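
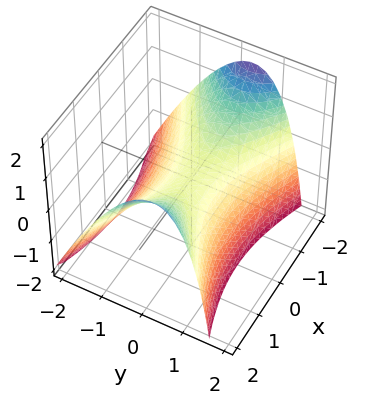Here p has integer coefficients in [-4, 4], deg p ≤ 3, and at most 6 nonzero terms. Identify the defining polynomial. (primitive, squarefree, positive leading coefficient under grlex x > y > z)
x^2 - 3*y^2 + y*z - 3*z

1. Degree: the shape is more complex than any degree-1 surface, so deg p = 2.
2. From the visible intercepts: it crosses the z-axis at the gridline z = 0; it crosses the y-axis at the gridline y = 0; it crosses the x-axis at the gridline x = 0.
3. Fitting integer coefficients to these (and the overall shape) gives p.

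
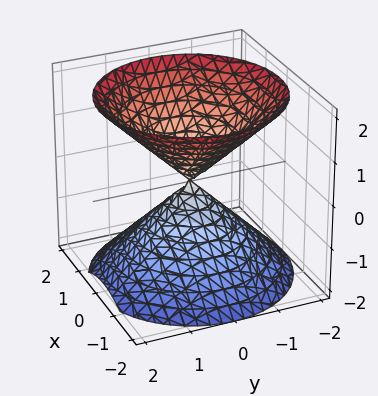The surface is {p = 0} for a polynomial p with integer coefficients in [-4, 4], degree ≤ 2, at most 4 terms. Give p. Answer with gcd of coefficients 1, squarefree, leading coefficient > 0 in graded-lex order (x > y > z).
x^2 + y^2 - z^2

1. I count 2 distinct pieces. They look like related sheets of one shape, so recover p as a whole.
2. The degree is 2 — two nappes meeting at a single point; a quadric.
3. Symmetry: the surface is invariant under rotation about z: p = q(x² + y², z); the z ↦ −z reflection is a symmetry, so z appears only in even powers.
4. Against the integer gridlines: a circular section at z = 1 has radius exactly 1; one z-axis crossing is at z = 0; it crosses the x-axis at the gridline x = 0.
5. These observations pin down the coefficients.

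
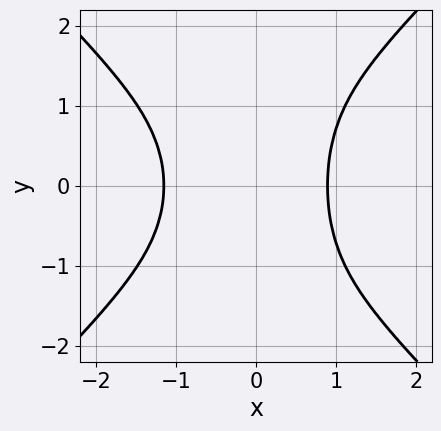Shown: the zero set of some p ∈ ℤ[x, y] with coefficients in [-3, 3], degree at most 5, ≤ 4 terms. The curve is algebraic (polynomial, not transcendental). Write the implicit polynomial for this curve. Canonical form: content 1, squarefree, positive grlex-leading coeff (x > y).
2*x^4 - 2*x^2*y^2 + x^3 - 2

Degree: no degree-3 curve has this shape, so deg p = 4.
Symmetries: mirror symmetry y ↦ −y ⇒ only even powers of y.
Against the integer gridlines: the curve avoids every integer y-axis point in the box.
Putting this together gives p.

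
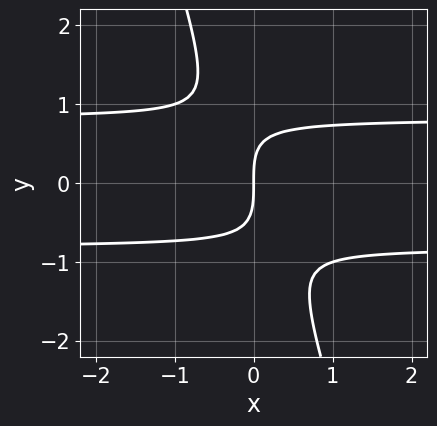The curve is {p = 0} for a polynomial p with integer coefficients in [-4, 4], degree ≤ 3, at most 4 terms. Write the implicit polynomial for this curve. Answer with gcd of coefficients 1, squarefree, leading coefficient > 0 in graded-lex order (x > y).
3*x*y^2 + y^3 - 2*x

First, deg p = 3. A generic line meets the curve in up to 3 points.
Next, from the axis intercepts and sections: it meets the y-axis at y = 0 (among the integer gridlines); one x-axis crossing is at x = 0.
Finally, solving for integer coefficients yields p as stated.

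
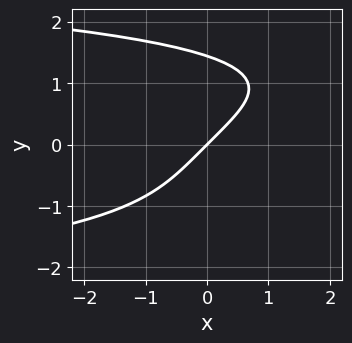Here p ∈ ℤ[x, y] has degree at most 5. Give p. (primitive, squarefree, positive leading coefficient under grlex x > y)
1. Degree: no degree-3 curve has this shape, so deg p = 4.
2. From the axis intercepts and sections: it crosses the x-axis at the gridline x = 0; it meets the y-axis at y = 0 (among the integer gridlines).
3. These observations pin down the coefficients.

y^4 + 3*x - 3*y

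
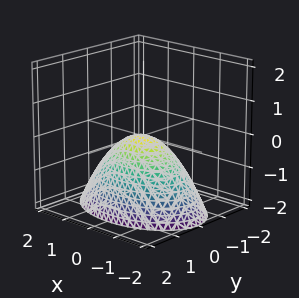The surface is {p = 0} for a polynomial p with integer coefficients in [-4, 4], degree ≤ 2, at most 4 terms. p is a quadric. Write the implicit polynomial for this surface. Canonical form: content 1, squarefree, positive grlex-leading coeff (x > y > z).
x^2 + 2*y^2 + 2*z

First, deg p = 2.
Then, symmetries: the y ↦ −y reflection is a symmetry, so y appears only in even powers; the x ↦ −x reflection is a symmetry, so x appears only in even powers.
Next, against the integer gridlines: it crosses the x-axis at the gridline x = 0; it meets the z-axis at z = 0 (among the integer gridlines); it crosses the y-axis at the gridline y = 0.
Finally, together with the visible shape, these determine p as stated.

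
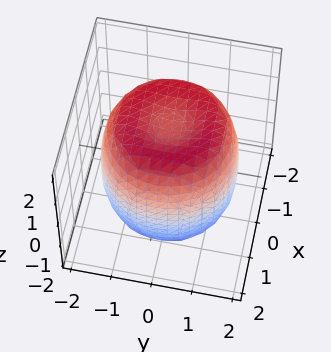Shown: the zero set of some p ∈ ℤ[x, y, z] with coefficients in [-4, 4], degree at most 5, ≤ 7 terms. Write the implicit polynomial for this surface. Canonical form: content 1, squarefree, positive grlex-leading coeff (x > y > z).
1. deg p = 4. No degree-3 surface has this shape.
2. Symmetry: the surface is invariant under rotation about z: p = q(x² + y², z).
3. Against the integer gridlines: a circular section at z = 1 has radius between 1 and 2.
4. Fitting integer coefficients to these (and the overall shape) gives p.

x^4 + 2*x^2*y^2 + y^4 - 2*x^2 - 2*y^2 + z^2 - 2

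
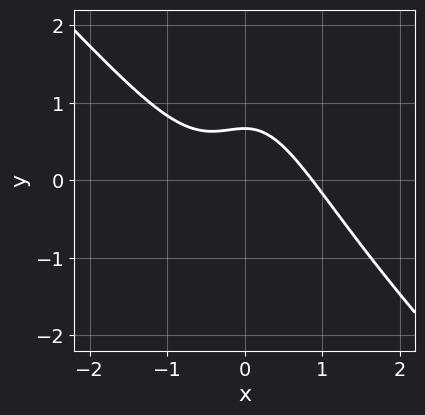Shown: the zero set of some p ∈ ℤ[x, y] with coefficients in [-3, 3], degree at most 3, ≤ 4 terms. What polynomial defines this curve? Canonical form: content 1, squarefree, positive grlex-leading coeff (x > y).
3*x^3 + 3*x^2*y + 3*y - 2

(a) deg p = 3.
(b) Solving for integer coefficients yields p as stated.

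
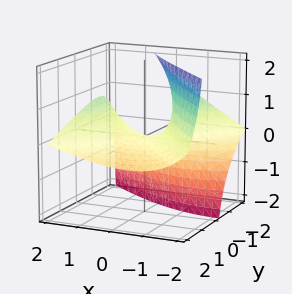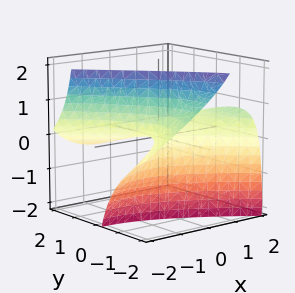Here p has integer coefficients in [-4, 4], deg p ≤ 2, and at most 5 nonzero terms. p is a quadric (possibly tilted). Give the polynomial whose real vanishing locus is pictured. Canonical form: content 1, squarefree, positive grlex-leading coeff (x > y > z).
First, deg p = 2. The shape is more complex than any degree-1 surface.
Then, against the integer gridlines: it meets the y-axis at y = 0 (among the integer gridlines); one z-axis crossing is at z = 0; it crosses the x-axis at the gridline x = 0.
Finally, these observations pin down the coefficients.

x^2 - 2*x*z - y^2 - 3*y*z - 3*z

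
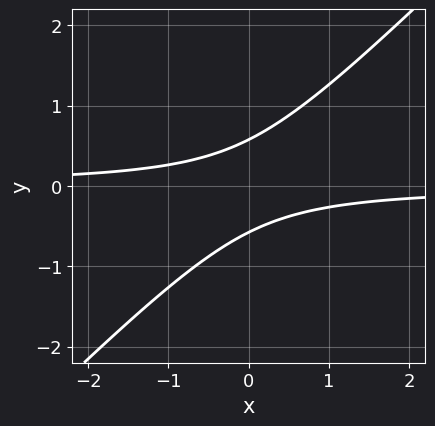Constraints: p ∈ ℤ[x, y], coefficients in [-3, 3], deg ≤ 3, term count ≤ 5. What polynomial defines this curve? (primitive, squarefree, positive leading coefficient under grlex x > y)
3*x*y - 3*y^2 + 1

(a) deg p = 2.
(b) Observable constraints: it misses every integer gridline on the x-axis.
(c) Putting this together gives p.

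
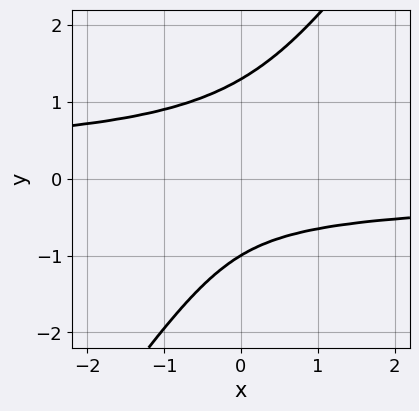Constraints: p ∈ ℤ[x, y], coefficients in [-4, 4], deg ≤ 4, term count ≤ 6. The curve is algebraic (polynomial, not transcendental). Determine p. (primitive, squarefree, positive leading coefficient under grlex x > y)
3*x*y^3 - 2*y^4 + 2*y^2 + y + 1

1. Degree: no degree-3 curve has this shape, so deg p = 4.
2. From the visible intercepts: it misses every integer gridline on the x-axis; it crosses the y-axis at the gridline y = -1.
3. Putting this together gives p.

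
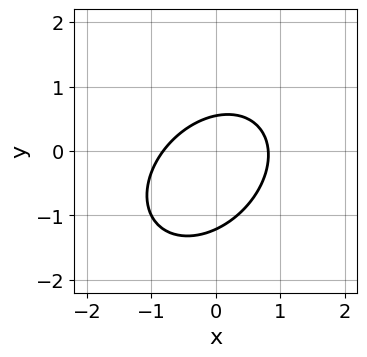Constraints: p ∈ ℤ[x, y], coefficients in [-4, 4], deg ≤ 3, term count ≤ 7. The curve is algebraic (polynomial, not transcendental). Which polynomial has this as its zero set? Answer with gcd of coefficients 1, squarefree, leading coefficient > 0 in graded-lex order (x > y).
1. The degree is 2 — no degree-1 curve has this shape.
2. Putting this together gives p.

3*x^2 - 2*x*y + 3*y^2 + 2*y - 2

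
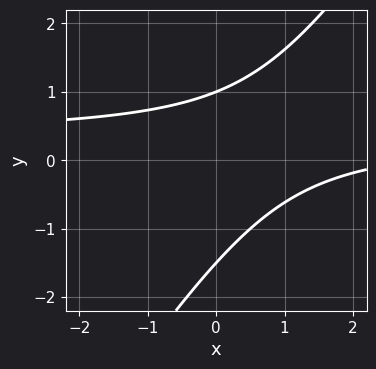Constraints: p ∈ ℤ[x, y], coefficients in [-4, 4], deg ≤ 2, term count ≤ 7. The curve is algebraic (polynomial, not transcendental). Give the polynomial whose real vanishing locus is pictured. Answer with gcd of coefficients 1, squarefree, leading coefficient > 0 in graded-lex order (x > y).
First, the degree is 2 — a generic line meets the curve in up to 2 points.
Next, from the visible intercepts: it crosses the y-axis at the gridline y = 1; no x-intercept at any integer in the box.
Finally, these observations pin down the coefficients.

3*x*y - 2*y^2 - x - y + 3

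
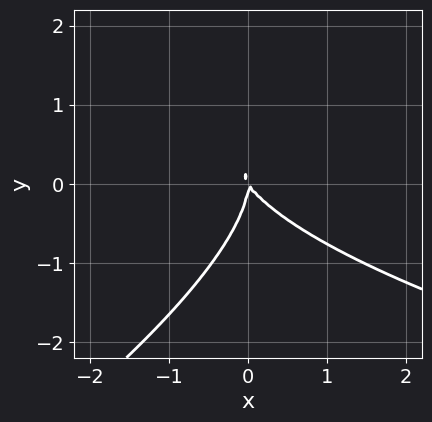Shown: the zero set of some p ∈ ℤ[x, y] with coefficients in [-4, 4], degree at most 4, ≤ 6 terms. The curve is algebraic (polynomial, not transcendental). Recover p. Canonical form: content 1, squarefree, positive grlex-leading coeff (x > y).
x*y^2 - 2*y^3 - 3*x^2 - 2*x*y

deg p = 3. No degree-2 curve has this shape.
Reading off the gridlines: it crosses the x-axis at the gridline x = 0; one y-axis crossing is at y = 0.
Matching integer coefficients to the picture gives p.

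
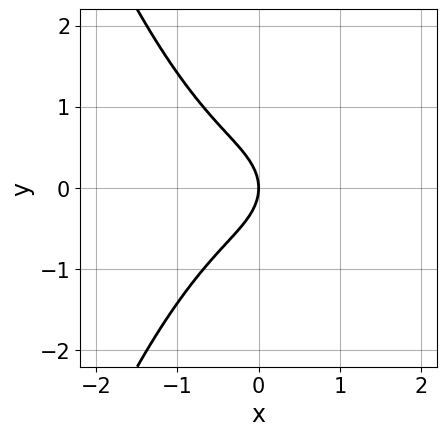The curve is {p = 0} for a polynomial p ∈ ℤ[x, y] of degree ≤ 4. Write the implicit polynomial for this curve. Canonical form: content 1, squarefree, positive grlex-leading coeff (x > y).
x^3 + y^2 + x

First, degree: the shape is more complex than any degree-2 curve, so deg p = 3.
Then, symmetries: it's symmetric under y → −y, forcing even powers of y.
Then, from the axis intercepts and sections: it crosses the y-axis at the gridline y = 0; it meets the x-axis at x = 0 (among the integer gridlines).
Finally, these observations pin down the coefficients.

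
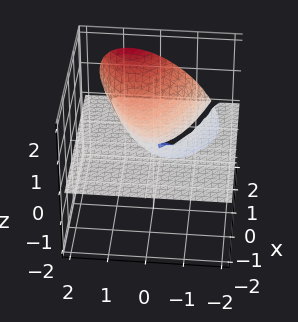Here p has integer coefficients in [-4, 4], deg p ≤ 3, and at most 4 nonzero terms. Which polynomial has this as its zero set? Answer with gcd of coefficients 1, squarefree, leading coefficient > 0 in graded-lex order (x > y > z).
y^2*z - y*z^2 + z^3 - x*z

The degree is 3 — no degree-2 surface has this shape.
From the axis intercepts and sections: every point of the y-axis in the box is on the surface; the visible x-axis segment lies entirely on the surface; it meets the z-axis at z = 0 (among the integer gridlines).
The integer polynomial consistent with all of this is the stated p.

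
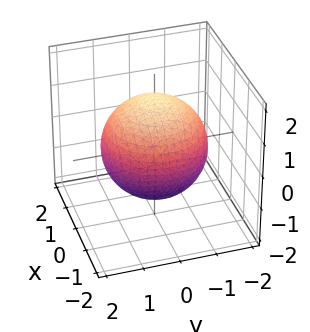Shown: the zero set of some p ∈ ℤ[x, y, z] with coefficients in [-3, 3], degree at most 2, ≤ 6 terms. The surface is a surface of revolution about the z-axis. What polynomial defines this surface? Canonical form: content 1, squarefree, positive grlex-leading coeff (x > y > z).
x^2 + y^2 + z^2 - 2

First, degree: a generic line meets the surface in up to 2 points, so deg p = 2.
Next, by symmetry, every cross-section ⟂ z is a circle, so x, y appear only via x² + y².
Then, from the visible intercepts: a circular section at z = -1 has radius exactly 1.
Finally, matching integer coefficients to the picture gives p.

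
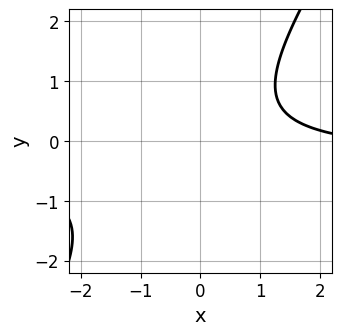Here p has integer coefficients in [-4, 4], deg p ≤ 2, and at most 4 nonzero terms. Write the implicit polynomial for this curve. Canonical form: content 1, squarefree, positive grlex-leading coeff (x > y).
3*x*y - 2*y^2 + x - 3

deg p = 2.
Reading off the gridlines: the curve avoids every integer y-axis point in the box; no x-intercept at any integer in the box.
Matching integer coefficients to the picture gives p.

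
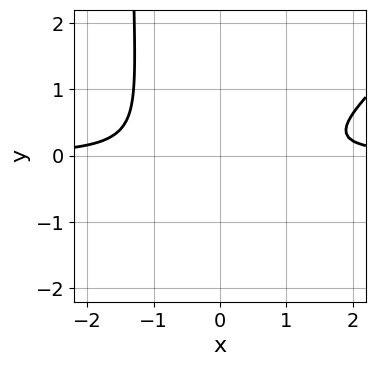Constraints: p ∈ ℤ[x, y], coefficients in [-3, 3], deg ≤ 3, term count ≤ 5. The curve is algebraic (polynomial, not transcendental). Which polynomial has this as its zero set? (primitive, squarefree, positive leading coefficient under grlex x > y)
1. Degree: the shape is more complex than any degree-2 curve, so deg p = 3.
2. Observable constraints: the curve avoids every integer x-axis point in the box; it misses every integer gridline on the y-axis.
3. Putting this together gives p.

2*x^2*y - 2*x*y^2 - 3*y^2 - 2*y - 1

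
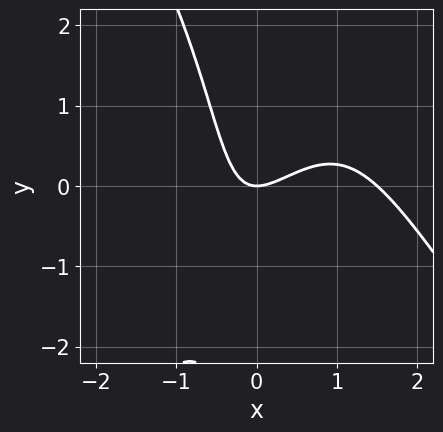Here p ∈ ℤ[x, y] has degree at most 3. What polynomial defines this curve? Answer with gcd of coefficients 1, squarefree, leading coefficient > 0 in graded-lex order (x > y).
First, deg p = 3. The shape is more complex than any degree-2 curve.
Then, from the axis intercepts and sections: it crosses the x-axis at the gridline x = 0; it meets the y-axis at y = 0 (among the integer gridlines).
Finally, putting this together gives p.

2*x^3 - x*y^2 - 3*x^2 + 2*x*y + 2*y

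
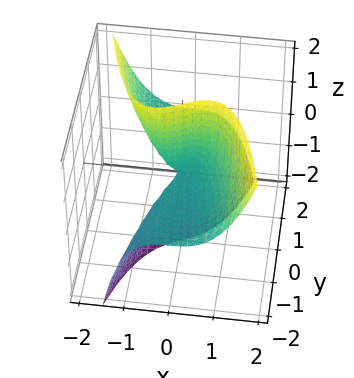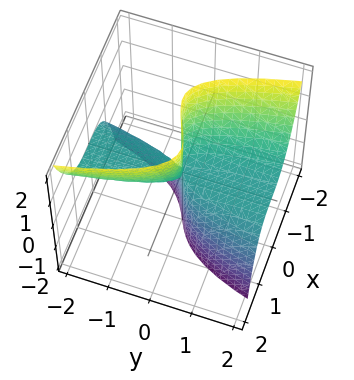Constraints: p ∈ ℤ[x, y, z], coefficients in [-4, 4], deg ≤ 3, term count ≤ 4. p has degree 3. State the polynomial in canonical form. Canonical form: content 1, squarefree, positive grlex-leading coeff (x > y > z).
2*x^3 - x*z + 2*y*z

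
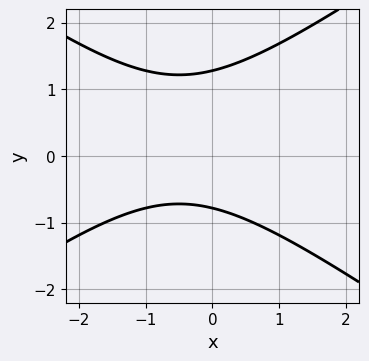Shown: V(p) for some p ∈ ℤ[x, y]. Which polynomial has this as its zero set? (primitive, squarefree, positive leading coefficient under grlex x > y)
x^2 - 2*y^2 + x + y + 2

First, degree: a generic line meets the curve in up to 2 points, so deg p = 2.
Then, against the integer gridlines: the curve avoids every integer x-axis point in the box.
Finally, these observations pin down the coefficients.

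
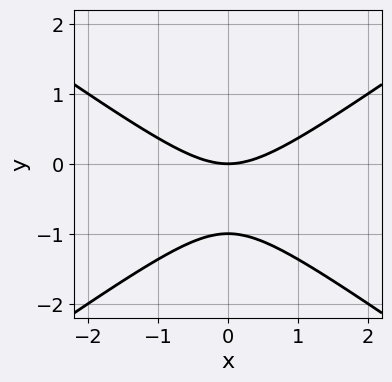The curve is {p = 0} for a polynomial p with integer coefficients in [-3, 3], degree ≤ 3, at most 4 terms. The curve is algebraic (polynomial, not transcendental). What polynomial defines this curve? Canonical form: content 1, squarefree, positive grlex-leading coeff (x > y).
The degree is 2 — no degree-1 curve has this shape.
Symmetries: it's symmetric under x → −x, forcing even powers of x.
Reading off the gridlines: one x-axis crossing is at x = 0; the y-axis gridline crossings are at y ∈ {-1, 0}.
These observations pin down the coefficients.

x^2 - 2*y^2 - 2*y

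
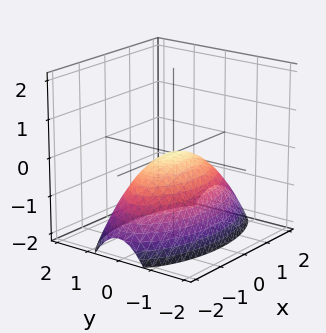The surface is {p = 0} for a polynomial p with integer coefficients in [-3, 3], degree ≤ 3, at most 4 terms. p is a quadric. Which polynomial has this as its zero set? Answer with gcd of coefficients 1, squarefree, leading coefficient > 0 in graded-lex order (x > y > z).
(a) The degree is 2 — a paraboloid; a quadric.
(b) Symmetries: it's symmetric under x → −x, forcing even powers of x; mirror symmetry y ↦ −y ⇒ only even powers of y.
(c) Reading off the gridlines: one z-axis crossing is at z = 0; one x-axis crossing is at x = 0; it crosses the y-axis at the gridline y = 0.
(d) Putting this together gives p.

x^2 + 3*y^2 + 3*z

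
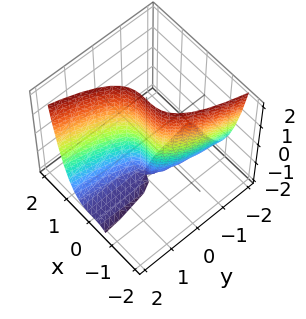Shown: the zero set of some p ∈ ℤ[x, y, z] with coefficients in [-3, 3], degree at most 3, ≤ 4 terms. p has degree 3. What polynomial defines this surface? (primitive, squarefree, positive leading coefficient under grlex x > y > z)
deg p = 3. No degree-2 surface has this shape.
From the axis intercepts and sections: the visible z-axis segment lies entirely on the surface; one y-axis crossing is at y = 0; it meets the x-axis at x = 0 (among the integer gridlines).
Assembling these constraints gives the stated polynomial.

2*x^3 - y*z - 2*y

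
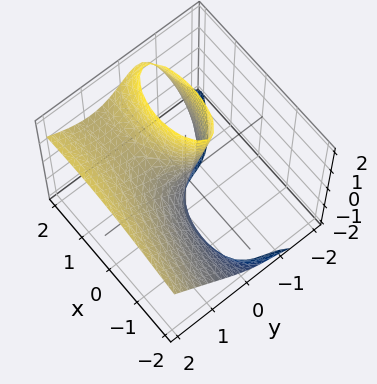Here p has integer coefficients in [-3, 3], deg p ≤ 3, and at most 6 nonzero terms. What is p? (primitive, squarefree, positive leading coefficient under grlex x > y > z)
1. deg p = 3.
2. Reading off the gridlines: it meets the x-axis at x = 0 (among the integer gridlines); one y-axis crossing is at y = 0.
3. The integer polynomial consistent with all of this is the stated p.

x^2*z - 3*y^3 + 3*y^2*z + 3*y*z - 3*x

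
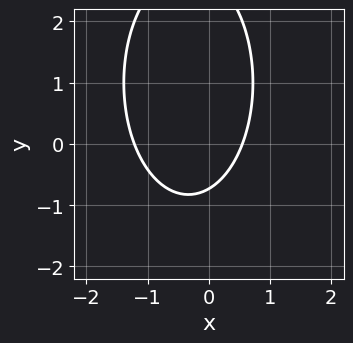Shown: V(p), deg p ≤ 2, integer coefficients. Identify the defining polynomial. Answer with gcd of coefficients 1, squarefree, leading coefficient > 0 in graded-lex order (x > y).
3*x^2 + y^2 + 2*x - 2*y - 2

1. Degree: no degree-1 curve has this shape, so deg p = 2.
2. Putting this together gives p.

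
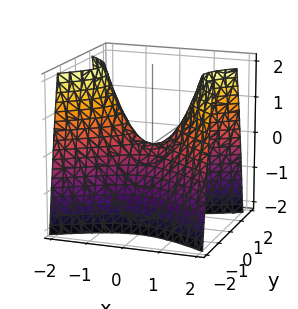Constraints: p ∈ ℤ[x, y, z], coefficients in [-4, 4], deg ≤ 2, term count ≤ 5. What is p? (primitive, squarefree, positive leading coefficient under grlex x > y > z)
First, degree: a saddle surface; a quadric, so deg p = 2.
Next, symmetries: it's symmetric under y → −y, forcing even powers of y; it's symmetric under x → −x, forcing even powers of x.
Then, checking where it meets the axes: it meets the y-axis at y = 0 (among the integer gridlines); one x-axis crossing is at x = 0.
Finally, matching integer coefficients to the picture gives p.

x^2 - 2*y^2 - z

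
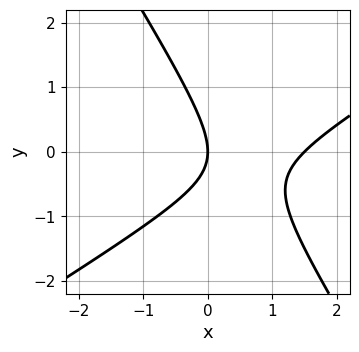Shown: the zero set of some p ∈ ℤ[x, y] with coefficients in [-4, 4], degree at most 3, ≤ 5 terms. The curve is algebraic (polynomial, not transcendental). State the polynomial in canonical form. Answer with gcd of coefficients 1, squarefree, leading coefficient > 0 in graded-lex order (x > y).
2*x^2 - 2*x*y - 2*y^2 - 3*x

First, deg p = 2. No degree-1 curve has this shape.
Then, checking where it meets the axes: it crosses the x-axis at the gridline x = 0; one y-axis crossing is at y = 0.
Finally, assembling these constraints gives the stated polynomial.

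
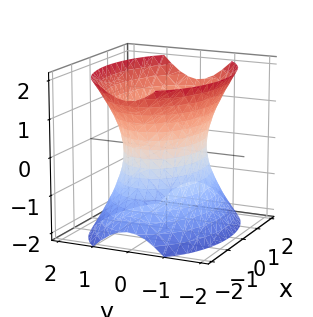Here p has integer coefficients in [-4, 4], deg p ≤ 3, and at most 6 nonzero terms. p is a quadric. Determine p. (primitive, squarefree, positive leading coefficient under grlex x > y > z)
1. Degree: an hourglass — one-sheet hyperboloid; a quadric, so deg p = 2.
2. Symmetries: the y ↦ −y reflection is a symmetry, so y appears only in even powers; mirror symmetry z ↦ −z ⇒ only even powers of z; the x ↦ −x reflection is a symmetry, so x appears only in even powers.
3. From the visible intercepts: the y-axis gridline crossings are at y ∈ {-1, 1}; no z-intercept at any integer in the box.
4. Putting this together gives p.

x^2 + 2*y^2 - z^2 - 2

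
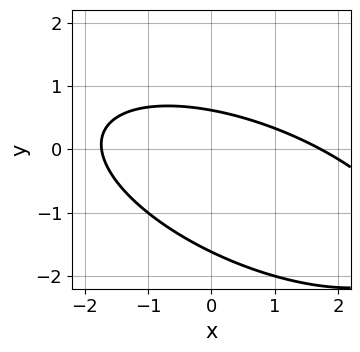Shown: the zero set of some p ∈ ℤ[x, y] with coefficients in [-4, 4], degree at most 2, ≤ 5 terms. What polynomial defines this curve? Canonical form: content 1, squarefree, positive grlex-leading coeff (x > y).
x^2 + 2*x*y + 3*y^2 + 3*y - 3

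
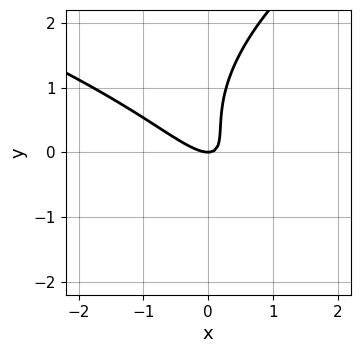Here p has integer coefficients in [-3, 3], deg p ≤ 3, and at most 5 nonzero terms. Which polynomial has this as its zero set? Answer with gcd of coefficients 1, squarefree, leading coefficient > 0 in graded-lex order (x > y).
1. The degree is 3 — no degree-2 curve has this shape.
2. Reading off the gridlines: one y-axis crossing is at y = 0; it crosses the x-axis at the gridline x = 0.
3. The integer polynomial consistent with all of this is the stated p.

y^3 - 2*x^2 - 3*x*y - y^2 + y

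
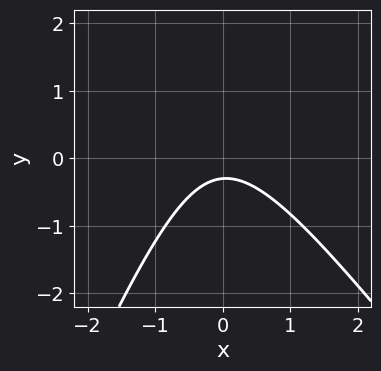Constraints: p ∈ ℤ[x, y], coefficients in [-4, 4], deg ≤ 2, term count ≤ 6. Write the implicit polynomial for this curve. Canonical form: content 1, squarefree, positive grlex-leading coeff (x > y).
3*x^2 + x*y - y^2 + 3*y + 1

deg p = 2. The shape is more complex than any degree-1 curve.
Checking where it meets the axes: it misses every integer gridline on the x-axis.
These observations pin down the coefficients.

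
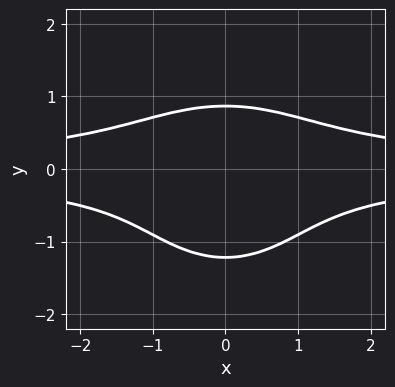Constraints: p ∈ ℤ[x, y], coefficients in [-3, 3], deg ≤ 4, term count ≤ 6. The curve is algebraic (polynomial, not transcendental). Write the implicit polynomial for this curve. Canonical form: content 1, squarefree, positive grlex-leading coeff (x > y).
3*x^2*y^2 + 3*y^4 + 2*y^3 - 3

First, degree: a generic line meets the curve in up to 4 points, so deg p = 4.
Then, symmetries: the x ↦ −x reflection is a symmetry, so x appears only in even powers.
Next, against the integer gridlines: the curve avoids every integer x-axis point in the box.
Finally, assembling these constraints gives the stated polynomial.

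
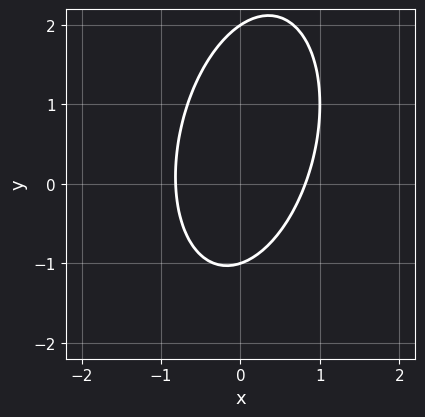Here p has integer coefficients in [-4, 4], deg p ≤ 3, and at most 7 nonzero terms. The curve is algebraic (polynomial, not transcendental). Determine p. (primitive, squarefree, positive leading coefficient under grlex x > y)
The degree is 2 — the shape is more complex than any degree-1 curve.
Observable constraints: among the integer gridlines, it crosses the y-axis at y ∈ {-1, 2}.
Solving for integer coefficients yields p as stated.

3*x^2 - x*y + y^2 - y - 2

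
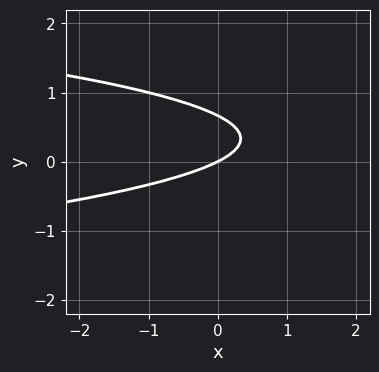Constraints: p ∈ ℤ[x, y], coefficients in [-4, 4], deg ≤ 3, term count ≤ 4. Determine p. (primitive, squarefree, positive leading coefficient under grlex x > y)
3*y^2 + x - 2*y

The degree is 2 — the shape is more complex than any degree-1 curve.
Reading off the gridlines: one y-axis crossing is at y = 0; it meets the x-axis at x = 0 (among the integer gridlines).
Together with the visible shape, these determine p as stated.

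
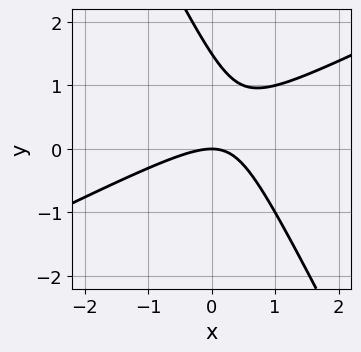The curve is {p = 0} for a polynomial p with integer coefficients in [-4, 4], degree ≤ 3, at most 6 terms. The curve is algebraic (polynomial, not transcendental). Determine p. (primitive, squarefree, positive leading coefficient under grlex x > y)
2*x^2 - 3*x*y - 2*y^2 + 3*y

Degree: the shape is more complex than any degree-1 curve, so deg p = 2.
Against the integer gridlines: one x-axis crossing is at x = 0; one y-axis crossing is at y = 0.
Together with the visible shape, these determine p as stated.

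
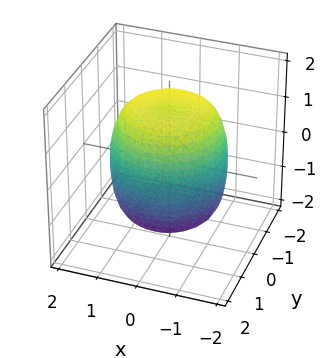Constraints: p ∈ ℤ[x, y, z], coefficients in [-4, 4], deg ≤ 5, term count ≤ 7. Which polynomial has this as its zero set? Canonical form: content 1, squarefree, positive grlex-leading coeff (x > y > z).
x^4 + 2*x^2*y^2 + y^4 - x^2 - y^2 + z^2 - 2

First, deg p = 4. A generic line meets the surface in up to 4 points.
Next, by symmetry, the z-axis is an axis of rotation, so x and y enter only as x² + y².
Next, against the integer gridlines: a circular section at z = 1 has radius between 1 and 2.
Finally, these observations pin down the coefficients.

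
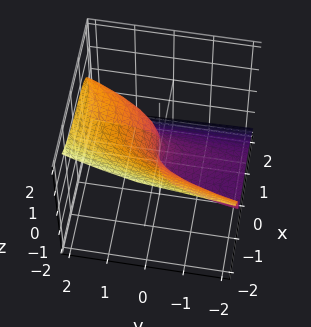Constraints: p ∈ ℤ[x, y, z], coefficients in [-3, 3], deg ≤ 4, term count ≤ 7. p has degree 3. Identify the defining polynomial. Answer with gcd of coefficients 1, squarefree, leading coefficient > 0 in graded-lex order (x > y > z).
2*x^3 + 3*z^3 + x*z - 2*y*z - 2*y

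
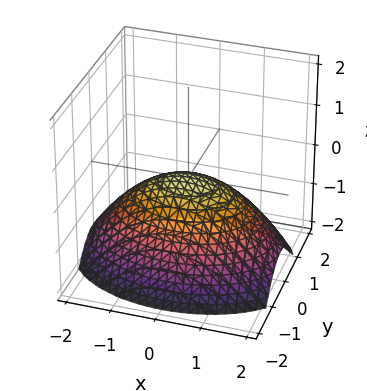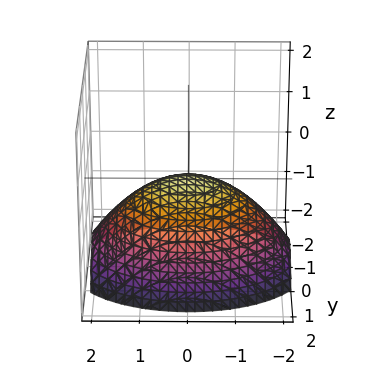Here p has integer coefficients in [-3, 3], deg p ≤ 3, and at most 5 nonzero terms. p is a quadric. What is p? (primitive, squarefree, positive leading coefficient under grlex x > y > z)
x^2 + 2*y^2 + 3*z

1. deg p = 2. A paraboloid; a quadric.
2. Symmetries: the y ↦ −y reflection is a symmetry, so y appears only in even powers; mirror symmetry x ↦ −x ⇒ only even powers of x.
3. From the axis intercepts and sections: it crosses the y-axis at the gridline y = 0; it meets the x-axis at x = 0 (among the integer gridlines); one z-axis crossing is at z = 0.
4. Putting this together gives p.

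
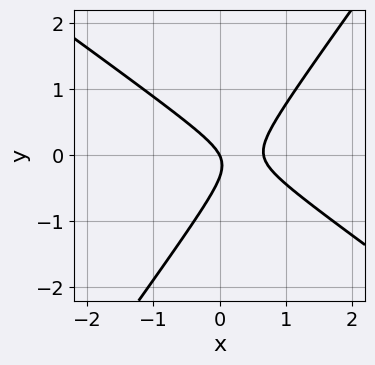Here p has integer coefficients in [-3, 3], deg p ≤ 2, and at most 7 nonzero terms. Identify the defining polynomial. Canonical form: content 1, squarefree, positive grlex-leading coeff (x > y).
3*x^2 + 2*x*y - 3*y^2 - 2*x - y

(a) Degree: the shape is more complex than any degree-1 curve, so deg p = 2.
(b) Checking where it meets the axes: it crosses the y-axis at the gridline y = 0; it meets the x-axis at x = 0 (among the integer gridlines).
(c) Assembling these constraints gives the stated polynomial.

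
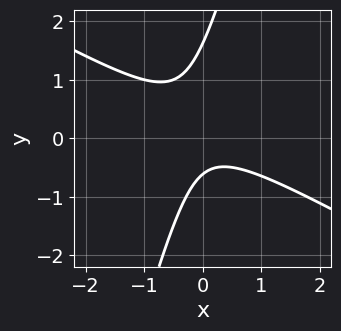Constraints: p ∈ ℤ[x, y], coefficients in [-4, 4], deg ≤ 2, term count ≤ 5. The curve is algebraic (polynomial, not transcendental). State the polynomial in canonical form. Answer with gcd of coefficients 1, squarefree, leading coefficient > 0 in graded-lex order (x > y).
Degree: a generic line meets the curve in up to 2 points, so deg p = 2.
Reading off the gridlines: it misses every integer gridline on the x-axis.
Together with the visible shape, these determine p as stated.

2*x^2 + 3*x*y - y^2 + y + 1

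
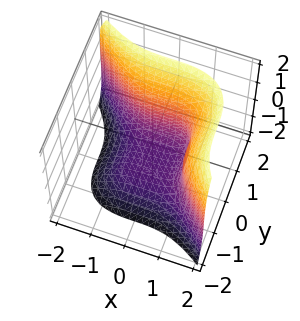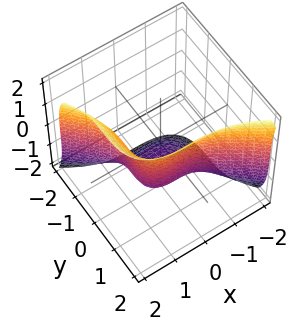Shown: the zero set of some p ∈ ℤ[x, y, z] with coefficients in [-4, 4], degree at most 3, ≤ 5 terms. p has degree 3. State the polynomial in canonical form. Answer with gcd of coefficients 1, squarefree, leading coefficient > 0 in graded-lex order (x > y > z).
2*x^3 + 3*y^3 - z^3 - 2

First, degree: the shape is more complex than any degree-2 surface, so deg p = 3.
Then, reading off the gridlines: it crosses the x-axis at the gridline x = 1.
Finally, matching integer coefficients to the picture gives p.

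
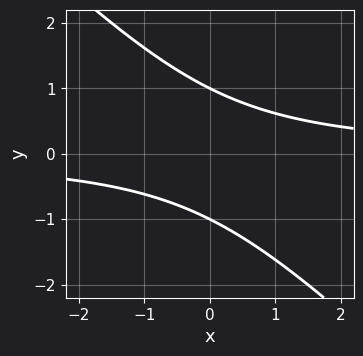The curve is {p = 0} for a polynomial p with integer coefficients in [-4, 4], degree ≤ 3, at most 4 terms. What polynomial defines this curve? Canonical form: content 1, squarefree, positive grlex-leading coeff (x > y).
1. Degree: no degree-1 curve has this shape, so deg p = 2.
2. Reading off the gridlines: the curve avoids every integer x-axis point in the box; the y-axis gridline crossings are at y ∈ {-1, 1}.
3. Solving for integer coefficients yields p as stated.

x*y + y^2 - 1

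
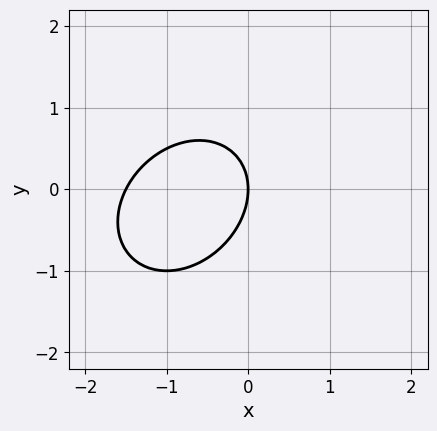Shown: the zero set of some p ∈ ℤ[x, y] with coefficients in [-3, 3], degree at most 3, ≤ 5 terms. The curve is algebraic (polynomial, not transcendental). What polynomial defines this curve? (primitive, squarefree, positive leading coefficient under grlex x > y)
First, deg p = 2.
Then, reading off the gridlines: one x-axis crossing is at x = 0; one y-axis crossing is at y = 0.
Finally, the integer polynomial consistent with all of this is the stated p.

2*x^2 - x*y + 2*y^2 + 3*x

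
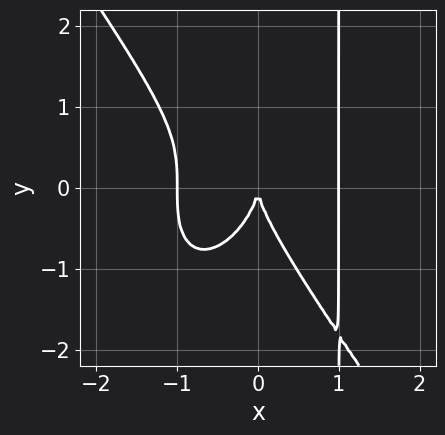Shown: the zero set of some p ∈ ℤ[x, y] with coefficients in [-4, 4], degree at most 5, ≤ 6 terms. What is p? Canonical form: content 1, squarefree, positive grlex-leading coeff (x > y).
(a) deg p = 4. A generic line meets the curve in up to 4 points.
(b) From the visible intercepts: among the integer gridlines, it crosses the x-axis at x ∈ {-1, 0, 1}; it crosses the y-axis at the gridline y = 0.
(c) The integer polynomial consistent with all of this is the stated p.

3*x^4 + x*y^3 - y^3 - 3*x^2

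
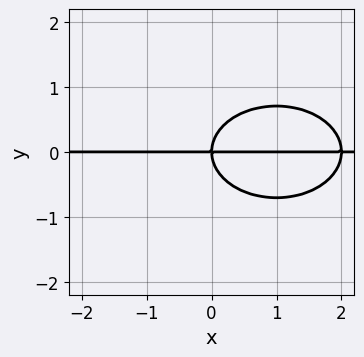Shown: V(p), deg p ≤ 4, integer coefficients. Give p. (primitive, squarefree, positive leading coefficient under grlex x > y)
x^2*y + 2*y^3 - 2*x*y

First, degree: a generic line meets the curve in up to 3 points, so deg p = 3.
Then, checking where it meets the axes: one y-axis crossing is at y = 0; every point of the x-axis in the box is on the curve.
Finally, putting this together gives p.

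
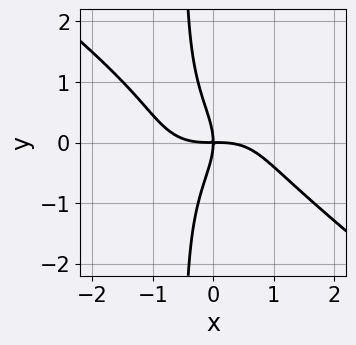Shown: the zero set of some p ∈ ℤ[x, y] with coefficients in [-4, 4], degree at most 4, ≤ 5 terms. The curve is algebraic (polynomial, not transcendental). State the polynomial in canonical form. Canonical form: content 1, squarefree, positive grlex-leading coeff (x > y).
x^4 + 2*x*y^3 + y^3 + 2*x*y

1. Degree: no degree-3 curve has this shape, so deg p = 4.
2. Checking where it meets the axes: it meets the y-axis at y = 0 (among the integer gridlines); one x-axis crossing is at x = 0.
3. Matching integer coefficients to the picture gives p.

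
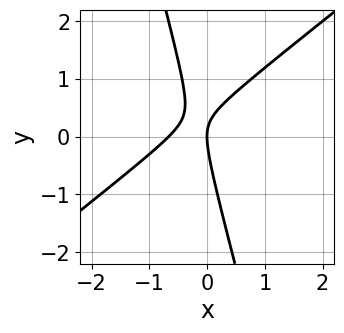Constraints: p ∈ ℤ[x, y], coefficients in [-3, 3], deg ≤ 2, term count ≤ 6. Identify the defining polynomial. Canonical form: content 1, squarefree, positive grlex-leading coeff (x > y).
1. Degree: the shape is more complex than any degree-1 curve, so deg p = 2.
2. Against the integer gridlines: one x-axis crossing is at x = 0; one y-axis crossing is at y = 0.
3. Matching integer coefficients to the picture gives p.

3*x^2 - 3*x*y - y^2 + 2*x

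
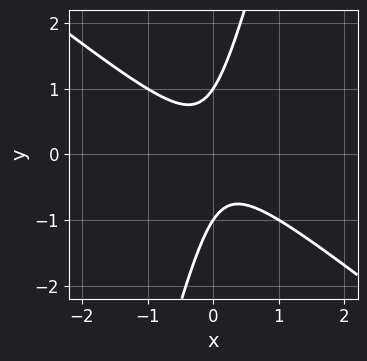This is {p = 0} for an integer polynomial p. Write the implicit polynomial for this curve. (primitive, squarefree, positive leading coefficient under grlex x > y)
3*x^2 + 3*x*y - y^2 + 1

1. deg p = 2. The shape is more complex than any degree-1 curve.
2. From the axis intercepts and sections: the y-axis gridline crossings are at y ∈ {-1, 1}; no x-intercept at any integer in the box.
3. Solving for integer coefficients yields p as stated.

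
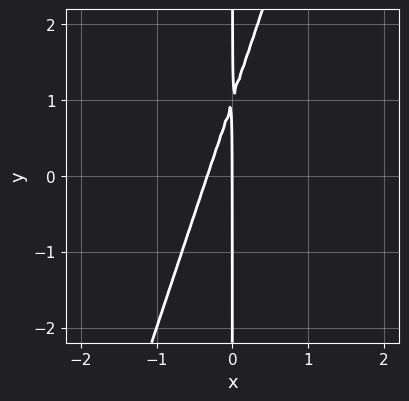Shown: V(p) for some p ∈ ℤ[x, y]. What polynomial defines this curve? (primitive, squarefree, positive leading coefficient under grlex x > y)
3*x^2 - x*y + x

First, deg p = 2.
Then, against the integer gridlines: the visible y-axis segment lies entirely on the curve; one x-axis crossing is at x = 0.
Finally, putting this together gives p.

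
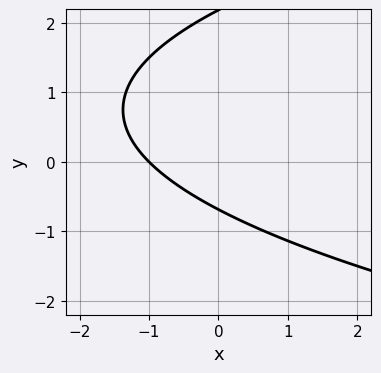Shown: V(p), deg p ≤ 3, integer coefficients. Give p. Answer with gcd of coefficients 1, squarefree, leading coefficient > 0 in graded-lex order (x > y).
(a) deg p = 2. The shape is more complex than any degree-1 curve.
(b) Against the integer gridlines: it meets the x-axis at x = -1 (among the integer gridlines).
(c) Putting this together gives p.

2*y^2 - 3*x - 3*y - 3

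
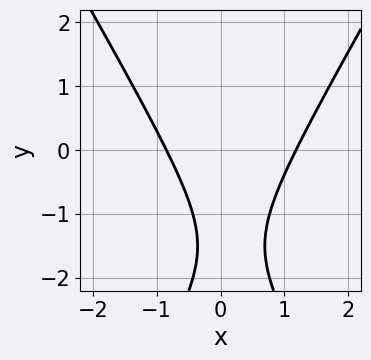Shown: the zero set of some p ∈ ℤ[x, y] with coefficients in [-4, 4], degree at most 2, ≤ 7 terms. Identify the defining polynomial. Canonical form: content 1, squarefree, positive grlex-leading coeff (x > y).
3*x^2 - y^2 - x - 3*y - 3

First, degree: a generic line meets the curve in up to 2 points, so deg p = 2.
Next, from the axis intercepts and sections: no y-intercept at any integer in the box.
Finally, together with the visible shape, these determine p as stated.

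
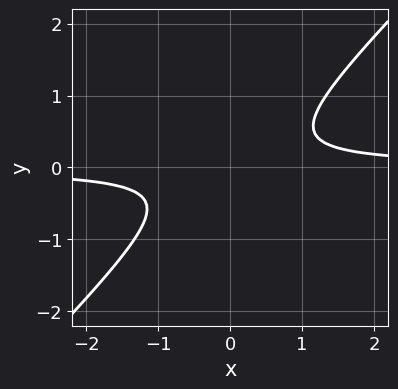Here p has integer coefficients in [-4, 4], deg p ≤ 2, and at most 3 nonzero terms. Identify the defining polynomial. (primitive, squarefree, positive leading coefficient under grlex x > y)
3*x*y - 3*y^2 - 1

The degree is 2 — a generic line meets the curve in up to 2 points.
From the axis intercepts and sections: the curve avoids every integer y-axis point in the box; the curve avoids every integer x-axis point in the box.
These observations pin down the coefficients.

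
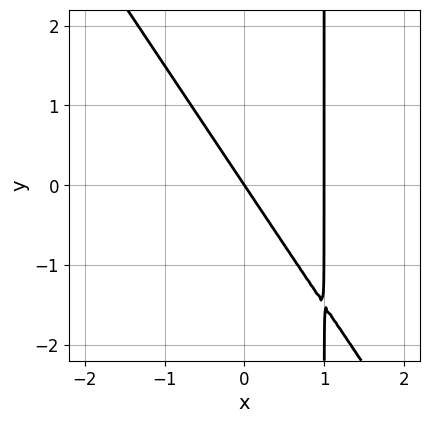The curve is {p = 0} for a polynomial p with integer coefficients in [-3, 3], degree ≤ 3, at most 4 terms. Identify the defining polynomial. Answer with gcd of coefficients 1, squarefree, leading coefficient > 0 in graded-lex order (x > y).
3*x^2 + 2*x*y - 3*x - 2*y

(a) Degree: no degree-1 curve has this shape, so deg p = 2.
(b) Reading off the gridlines: it crosses the y-axis at the gridline y = 0; among the integer gridlines, it crosses the x-axis at x ∈ {0, 1}.
(c) Fitting integer coefficients to these (and the overall shape) gives p.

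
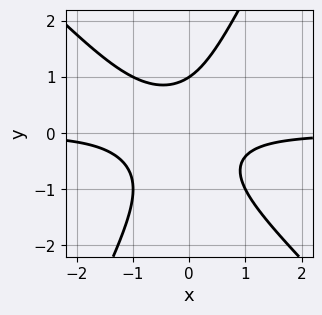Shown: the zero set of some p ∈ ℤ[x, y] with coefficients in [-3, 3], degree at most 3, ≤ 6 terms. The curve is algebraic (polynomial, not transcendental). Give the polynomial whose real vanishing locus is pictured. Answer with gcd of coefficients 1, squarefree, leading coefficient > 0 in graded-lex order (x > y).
2*x^2*y + x*y^2 - y^3 + x*y + 1

First, the degree is 3 — a generic line meets the curve in up to 3 points.
Then, checking where it meets the axes: one y-axis crossing is at y = 1; no x-intercept at any integer in the box.
Finally, solving for integer coefficients yields p as stated.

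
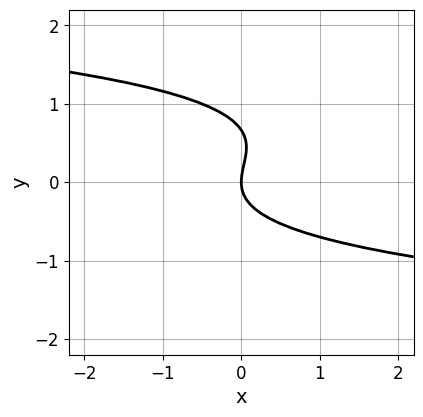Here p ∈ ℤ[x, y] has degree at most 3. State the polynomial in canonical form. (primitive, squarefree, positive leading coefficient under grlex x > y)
3*y^3 - 2*y^2 + 2*x

Degree: the shape is more complex than any degree-2 curve, so deg p = 3.
Against the integer gridlines: it meets the y-axis at y = 0 (among the integer gridlines); it meets the x-axis at x = 0 (among the integer gridlines).
Assembling these constraints gives the stated polynomial.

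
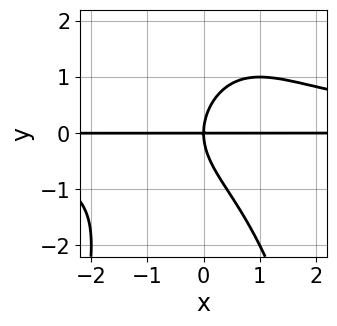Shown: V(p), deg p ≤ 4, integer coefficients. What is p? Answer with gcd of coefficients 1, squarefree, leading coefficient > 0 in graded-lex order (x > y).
x^2*y^2 + y^3 - 2*x*y

Degree: a generic line meets the curve in up to 4 points, so deg p = 4.
Against the integer gridlines: it meets the y-axis at y = 0 (among the integer gridlines); every point of the x-axis in the box is on the curve.
Assembling these constraints gives the stated polynomial.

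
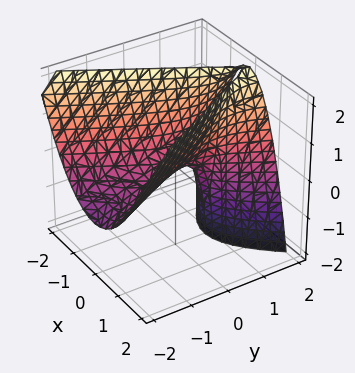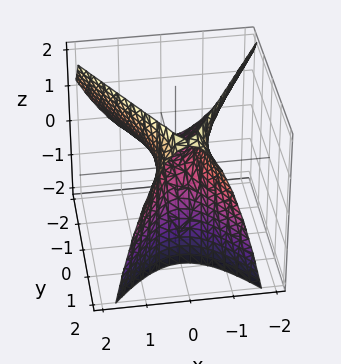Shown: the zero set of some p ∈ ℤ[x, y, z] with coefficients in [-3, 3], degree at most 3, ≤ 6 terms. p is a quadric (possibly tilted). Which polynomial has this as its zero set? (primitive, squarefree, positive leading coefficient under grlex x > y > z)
(a) deg p = 2.
(b) Against the integer gridlines: it crosses the y-axis at the gridline y = 0; one z-axis crossing is at z = 0.
(c) These observations pin down the coefficients.

3*x^2 - y^2 + 2*y*z - 2*z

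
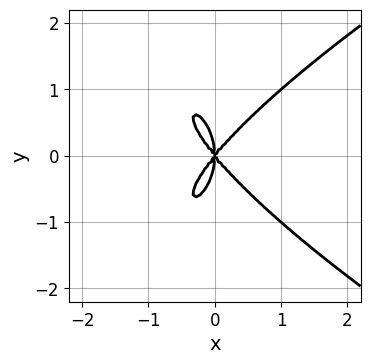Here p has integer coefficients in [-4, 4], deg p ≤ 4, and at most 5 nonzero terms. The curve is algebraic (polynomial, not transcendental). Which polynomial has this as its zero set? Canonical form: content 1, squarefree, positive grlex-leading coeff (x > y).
First, deg p = 4.
Then, symmetries: the y ↦ −y reflection is a symmetry, so y appears only in even powers.
Next, against the integer gridlines: it meets the x-axis at x = 0 (among the integer gridlines); it crosses the y-axis at the gridline y = 0.
Finally, putting this together gives p.

y^4 - 3*x^3 + 2*x*y^2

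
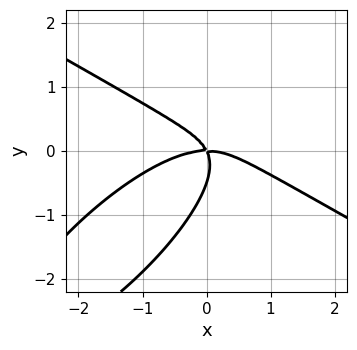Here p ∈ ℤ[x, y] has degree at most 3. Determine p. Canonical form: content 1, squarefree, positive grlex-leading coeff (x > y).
1. The degree is 3 — no degree-2 curve has this shape.
2. From the axis intercepts and sections: it meets the y-axis at y = 0 (among the integer gridlines); one x-axis crossing is at x = 0.
3. These observations pin down the coefficients.

x^3 - 2*x*y^2 + 2*y^3 + 2*x*y + y^2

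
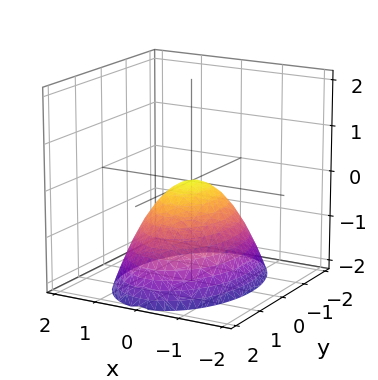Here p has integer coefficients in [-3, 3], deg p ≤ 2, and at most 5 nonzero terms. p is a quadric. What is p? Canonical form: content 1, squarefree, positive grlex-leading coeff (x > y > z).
Degree: a single bowl opening along one axis; a quadric, so deg p = 2.
Symmetries: it's symmetric under y → −y, forcing even powers of y; it's symmetric under x → −x, forcing even powers of x.
From the axis intercepts and sections: it crosses the y-axis at the gridline y = 0; one x-axis crossing is at x = 0; one z-axis crossing is at z = 0.
Together with the visible shape, these determine p as stated.

2*x^2 + y^2 + 2*z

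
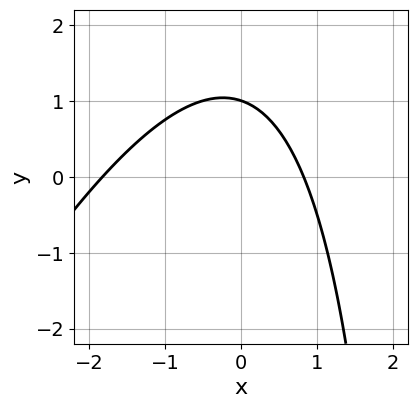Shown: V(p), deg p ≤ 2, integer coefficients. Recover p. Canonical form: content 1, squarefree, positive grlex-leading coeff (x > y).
1. Degree: the shape is more complex than any degree-1 curve, so deg p = 2.
2. From the visible intercepts: one y-axis crossing is at y = 1.
3. The integer polynomial consistent with all of this is the stated p.

2*x^2 - x*y + 2*x + 3*y - 3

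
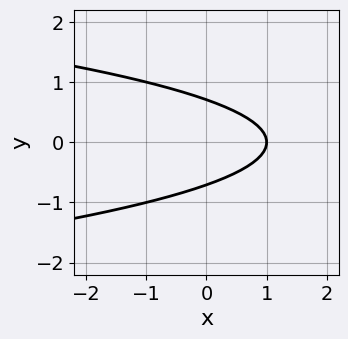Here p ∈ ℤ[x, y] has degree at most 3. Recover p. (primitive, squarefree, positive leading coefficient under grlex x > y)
2*y^2 + x - 1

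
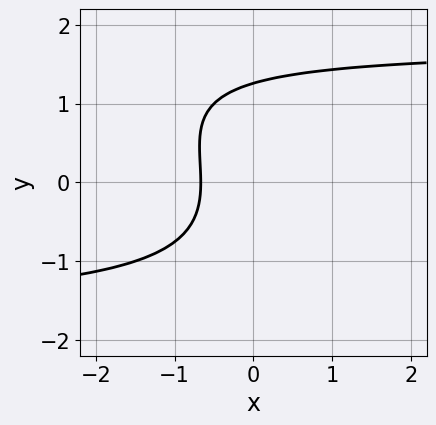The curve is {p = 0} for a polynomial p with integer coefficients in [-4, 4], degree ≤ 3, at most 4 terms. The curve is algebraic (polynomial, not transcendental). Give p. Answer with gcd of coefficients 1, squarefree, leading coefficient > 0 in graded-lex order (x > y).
(a) Degree: a generic line meets the curve in up to 3 points, so deg p = 3.
(b) Solving for integer coefficients yields p as stated.

x*y^2 + y^3 - 3*x - 2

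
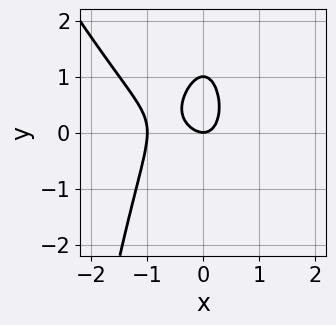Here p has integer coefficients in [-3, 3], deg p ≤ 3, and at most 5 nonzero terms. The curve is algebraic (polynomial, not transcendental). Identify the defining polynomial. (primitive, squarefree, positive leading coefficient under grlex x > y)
2*x^3 + x^2*y + 2*x^2 + y^2 - y

Degree: the shape is more complex than any degree-2 curve, so deg p = 3.
Against the integer gridlines: among the integer gridlines, it crosses the x-axis at x ∈ {-1, 0}; among the integer gridlines, it crosses the y-axis at y ∈ {0, 1}.
These observations pin down the coefficients.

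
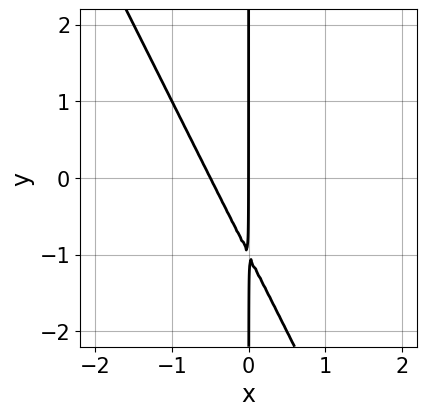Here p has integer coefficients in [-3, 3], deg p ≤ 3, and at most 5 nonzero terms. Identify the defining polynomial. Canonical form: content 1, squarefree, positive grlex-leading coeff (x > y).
1. deg p = 2.
2. Observable constraints: it meets the x-axis at x = 0 (among the integer gridlines); the visible y-axis segment lies entirely on the curve.
3. The integer polynomial consistent with all of this is the stated p.

2*x^2 + x*y + x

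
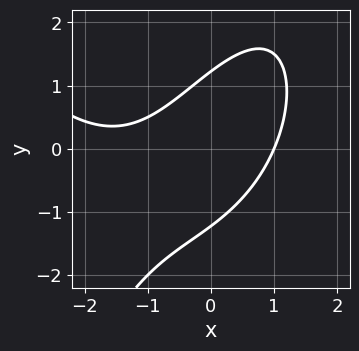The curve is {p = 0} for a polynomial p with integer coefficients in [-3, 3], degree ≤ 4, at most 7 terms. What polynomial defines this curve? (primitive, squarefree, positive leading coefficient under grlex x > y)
x^3 + 2*x^2 - 3*x*y + 2*y^2 - 3

1. Degree: no degree-2 curve has this shape, so deg p = 3.
2. From the axis intercepts and sections: one x-axis crossing is at x = 1.
3. Together with the visible shape, these determine p as stated.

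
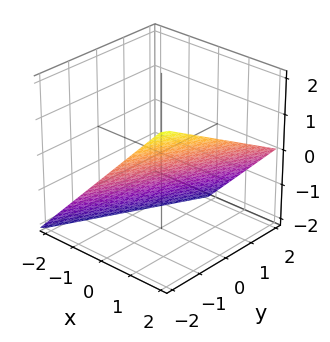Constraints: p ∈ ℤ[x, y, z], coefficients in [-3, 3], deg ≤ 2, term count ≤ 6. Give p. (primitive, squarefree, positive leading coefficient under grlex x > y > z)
First, deg p = 1.
Next, against the integer gridlines: it meets the x-axis at x = 1 (among the integer gridlines); one z-axis crossing is at z = -1; it crosses the y-axis at the gridline y = -2.
Finally, putting this together gives p.

2*x - y - 2*z - 2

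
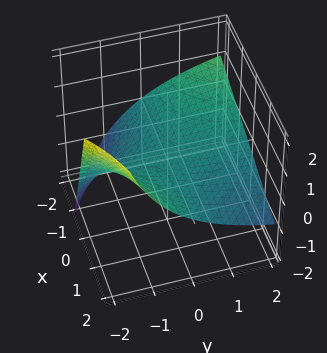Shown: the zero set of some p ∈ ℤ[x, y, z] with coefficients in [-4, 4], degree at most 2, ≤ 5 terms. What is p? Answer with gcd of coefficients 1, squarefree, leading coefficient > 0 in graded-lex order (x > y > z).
The degree is 2 — the shape is more complex than any degree-1 surface.
From the visible intercepts: it meets the z-axis at z = 0 (among the integer gridlines); every point of the x-axis in the box is on the surface; every point of the y-axis in the box is on the surface.
Putting this together gives p.

x*y + y*z + 3*z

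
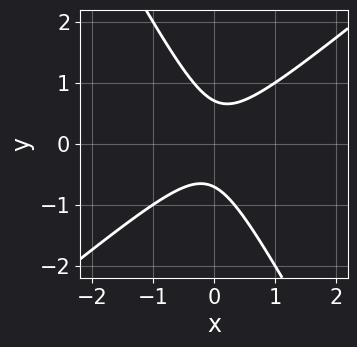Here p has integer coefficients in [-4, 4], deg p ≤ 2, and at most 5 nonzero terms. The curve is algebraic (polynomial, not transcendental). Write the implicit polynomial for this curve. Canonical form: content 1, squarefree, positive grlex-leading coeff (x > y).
3*x^2 - 2*x*y - 2*y^2 + 1

1. The degree is 2 — the shape is more complex than any degree-1 curve.
2. From the axis intercepts and sections: no x-intercept at any integer in the box.
3. Solving for integer coefficients yields p as stated.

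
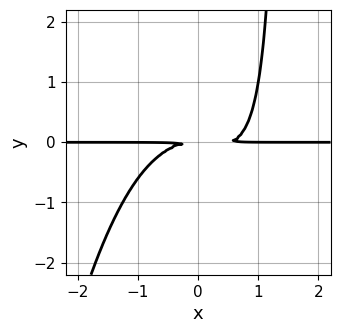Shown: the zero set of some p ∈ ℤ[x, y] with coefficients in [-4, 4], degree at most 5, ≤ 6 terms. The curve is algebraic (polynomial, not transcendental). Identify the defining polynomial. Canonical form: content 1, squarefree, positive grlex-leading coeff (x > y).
2*x^3*y - x^2*y + 2*x*y^2 - 3*y^2

Degree: no degree-3 curve has this shape, so deg p = 4.
Reading off the gridlines: every point of the x-axis in the box is on the curve.
Fitting integer coefficients to these (and the overall shape) gives p.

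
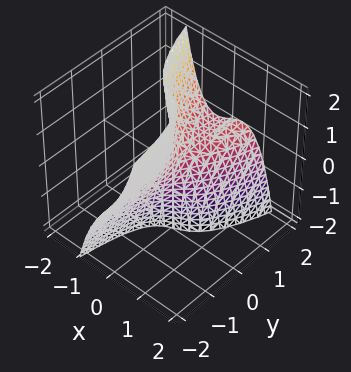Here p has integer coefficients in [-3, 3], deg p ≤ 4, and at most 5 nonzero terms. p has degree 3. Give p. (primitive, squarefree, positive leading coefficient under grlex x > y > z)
First, degree: no degree-2 surface has this shape, so deg p = 3.
Next, from the axis intercepts and sections: it meets the x-axis at x = 0 (among the integer gridlines); the visible z-axis segment lies entirely on the surface; the visible y-axis segment lies entirely on the surface.
Finally, putting this together gives p.

2*x^3 - x*y + y*z + x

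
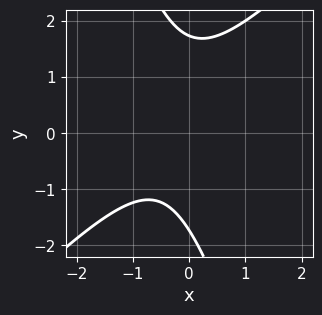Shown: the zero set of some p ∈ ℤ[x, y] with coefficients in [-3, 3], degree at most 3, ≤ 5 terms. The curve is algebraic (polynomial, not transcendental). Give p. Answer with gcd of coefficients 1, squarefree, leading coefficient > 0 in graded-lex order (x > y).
(a) Degree: a generic line meets the curve in up to 2 points, so deg p = 2.
(b) Against the integer gridlines: no x-intercept at any integer in the box.
(c) Fitting integer coefficients to these (and the overall shape) gives p.

3*x^2 - 2*x*y - y^2 + 2*x + 3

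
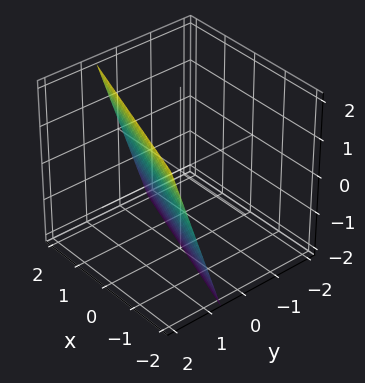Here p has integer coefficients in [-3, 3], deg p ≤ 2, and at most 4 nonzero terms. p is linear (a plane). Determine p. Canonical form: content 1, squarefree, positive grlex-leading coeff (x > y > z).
x + 3*y - z - 2

(a) deg p = 1. The surface is flat (a plane).
(b) From the axis intercepts and sections: it crosses the z-axis at the gridline z = -2; one x-axis crossing is at x = 2.
(c) Solving for integer coefficients yields p as stated.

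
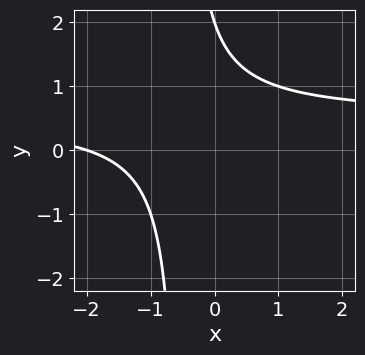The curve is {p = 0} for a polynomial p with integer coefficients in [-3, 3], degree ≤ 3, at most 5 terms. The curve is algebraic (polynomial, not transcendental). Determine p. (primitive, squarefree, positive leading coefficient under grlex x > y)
(a) deg p = 2.
(b) From the visible intercepts: one x-axis crossing is at x = -2; one y-axis crossing is at y = 2.
(c) Solving for integer coefficients yields p as stated.

2*x*y - x + y - 2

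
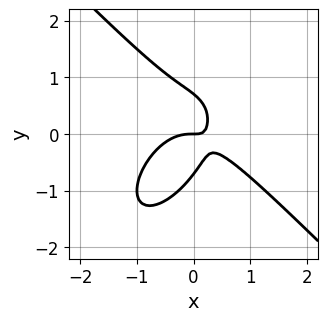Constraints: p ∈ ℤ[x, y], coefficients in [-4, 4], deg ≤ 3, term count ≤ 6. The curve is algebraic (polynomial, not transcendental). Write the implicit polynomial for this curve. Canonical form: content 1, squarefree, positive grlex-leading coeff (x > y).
3*x^3 - x*y^2 + 2*y^3 + 3*x*y - y

(a) Degree: the shape is more complex than any degree-2 curve, so deg p = 3.
(b) Against the integer gridlines: it meets the y-axis at y = 0 (among the integer gridlines); it meets the x-axis at x = 0 (among the integer gridlines).
(c) Together with the visible shape, these determine p as stated.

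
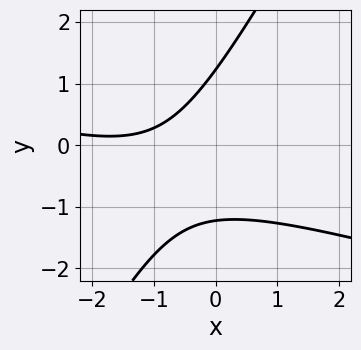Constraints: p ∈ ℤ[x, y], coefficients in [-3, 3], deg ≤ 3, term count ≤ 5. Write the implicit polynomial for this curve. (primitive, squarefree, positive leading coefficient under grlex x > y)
(a) Degree: the shape is more complex than any degree-1 curve, so deg p = 2.
(b) Checking where it meets the axes: no x-intercept at any integer in the box.
(c) Solving for integer coefficients yields p as stated.

x^2 + 3*x*y - 2*y^2 + 3*x + 3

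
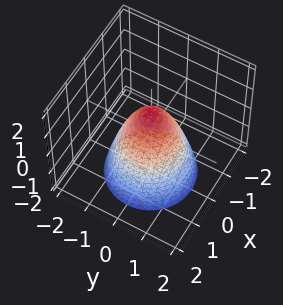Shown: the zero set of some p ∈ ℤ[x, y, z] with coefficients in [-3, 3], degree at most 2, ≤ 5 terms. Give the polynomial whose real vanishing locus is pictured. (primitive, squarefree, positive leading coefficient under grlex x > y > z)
3*x^2 + 3*y^2 + 2*z - 2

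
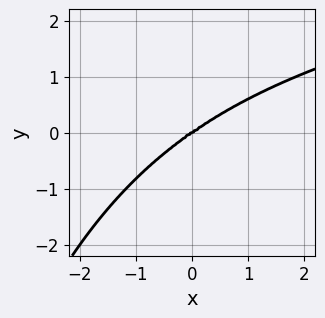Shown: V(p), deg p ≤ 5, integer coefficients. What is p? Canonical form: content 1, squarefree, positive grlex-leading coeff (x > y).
x^2*y^2 - x^3 + 3*y^3

(a) Degree: a generic line meets the curve in up to 4 points, so deg p = 4.
(b) Against the integer gridlines: one x-axis crossing is at x = 0; one y-axis crossing is at y = 0.
(c) Assembling these constraints gives the stated polynomial.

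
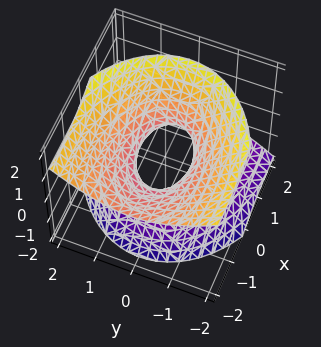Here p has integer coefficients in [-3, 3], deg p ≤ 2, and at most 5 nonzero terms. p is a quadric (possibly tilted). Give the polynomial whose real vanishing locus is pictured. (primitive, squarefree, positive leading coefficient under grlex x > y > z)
x^2 + 2*x*z + 2*y^2 - 2*z^2 - 1

(a) The degree is 2 — the shape is more complex than any degree-1 surface.
(b) From the axis intercepts and sections: the surface avoids every integer z-axis point in the box; the x-axis gridline crossings are at x ∈ {-1, 1}.
(c) These observations pin down the coefficients.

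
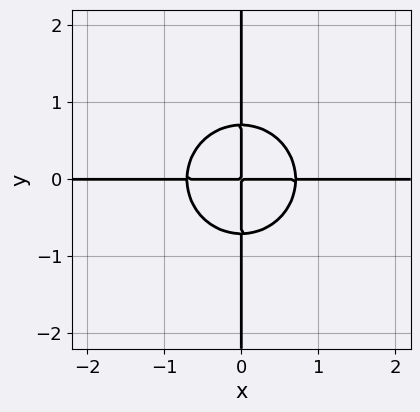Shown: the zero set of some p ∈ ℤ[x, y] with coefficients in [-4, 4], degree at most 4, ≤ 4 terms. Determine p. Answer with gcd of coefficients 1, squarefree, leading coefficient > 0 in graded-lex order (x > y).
2*x^3*y + 2*x*y^3 - x*y

1. deg p = 4. A generic line meets the curve in up to 4 points.
2. Checking where it meets the axes: every point of the y-axis in the box is on the curve; every point of the x-axis in the box is on the curve.
3. Together with the visible shape, these determine p as stated.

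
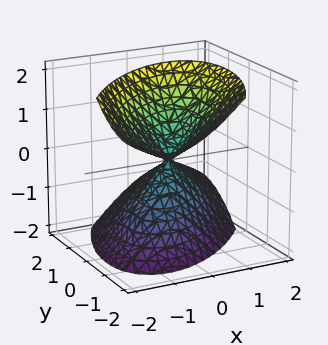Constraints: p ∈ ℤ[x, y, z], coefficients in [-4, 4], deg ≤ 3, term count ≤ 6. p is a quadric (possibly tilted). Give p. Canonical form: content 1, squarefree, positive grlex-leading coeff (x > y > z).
First, I count 2 distinct pieces. They look like related sheets of one shape, so recover p as a whole.
Next, degree: no degree-1 surface has this shape, so deg p = 2.
Then, observable constraints: it meets the y-axis at y = 0 (among the integer gridlines); it meets the x-axis at x = 0 (among the integer gridlines); one z-axis crossing is at z = 0.
Finally, putting this together gives p.

3*x^2 - 3*x*y + 2*y^2 + 2*y*z - 2*z^2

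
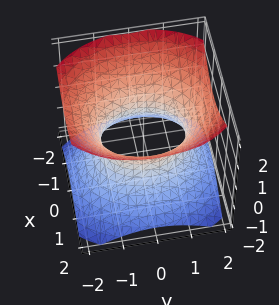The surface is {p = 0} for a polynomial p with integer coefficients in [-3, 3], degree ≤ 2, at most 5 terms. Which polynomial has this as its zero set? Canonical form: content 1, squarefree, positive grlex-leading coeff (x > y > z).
First, the degree is 2 — one connected sheet with a waist; a quadric.
Then, symmetries: the x ↦ −x reflection is a symmetry, so x appears only in even powers; the z ↦ −z reflection is a symmetry, so z appears only in even powers; it's symmetric under y → −y, forcing even powers of y.
Next, from the axis intercepts and sections: no z-intercept at any integer in the box; the x-axis gridline crossings are at x ∈ {-1, 1}.
Finally, solving for integer coefficients yields p as stated.

3*x^2 + 2*y^2 - 3*z^2 - 3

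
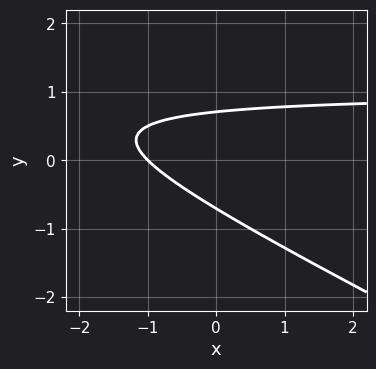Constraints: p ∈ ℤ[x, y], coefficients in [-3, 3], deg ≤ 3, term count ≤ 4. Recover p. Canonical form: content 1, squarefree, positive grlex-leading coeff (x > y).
1. deg p = 2. The shape is more complex than any degree-1 curve.
2. Reading off the gridlines: one x-axis crossing is at x = -1.
3. Fitting integer coefficients to these (and the overall shape) gives p.

x*y + 2*y^2 - x - 1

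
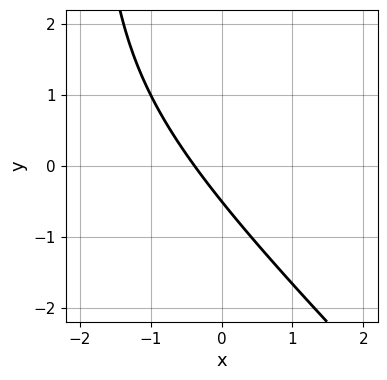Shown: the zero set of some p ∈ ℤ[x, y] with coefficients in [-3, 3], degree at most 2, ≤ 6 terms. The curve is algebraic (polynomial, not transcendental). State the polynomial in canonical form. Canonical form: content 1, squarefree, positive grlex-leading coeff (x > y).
First, deg p = 2.
Finally, the integer polynomial consistent with all of this is the stated p.

x^2 + x*y + 3*x + 2*y + 1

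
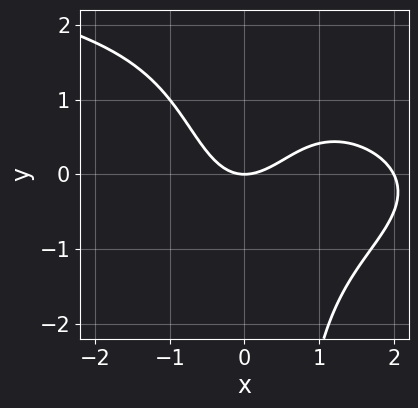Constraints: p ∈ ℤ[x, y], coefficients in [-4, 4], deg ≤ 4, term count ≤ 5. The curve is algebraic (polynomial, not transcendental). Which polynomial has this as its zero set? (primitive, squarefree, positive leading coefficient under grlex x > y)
First, deg p = 4.
Next, against the integer gridlines: the x-axis gridline crossings are at x ∈ {0, 2}; it crosses the y-axis at the gridline y = 0.
Finally, putting this together gives p.

x^2*y^2 + x^3 - 2*x^2 + 2*y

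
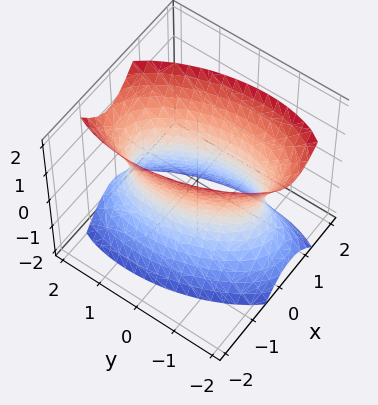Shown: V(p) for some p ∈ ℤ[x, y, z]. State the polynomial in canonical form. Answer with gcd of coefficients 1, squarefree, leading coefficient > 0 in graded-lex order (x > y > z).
1. deg p = 2. A generic line meets the surface in up to 2 points.
2. Observable constraints: it misses every integer gridline on the z-axis.
3. Putting this together gives p.

3*x^2 + x*y + y^2 - z^2 - 2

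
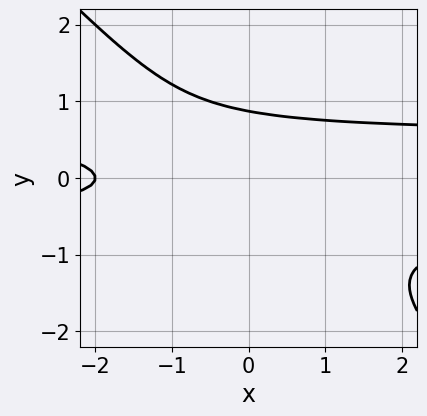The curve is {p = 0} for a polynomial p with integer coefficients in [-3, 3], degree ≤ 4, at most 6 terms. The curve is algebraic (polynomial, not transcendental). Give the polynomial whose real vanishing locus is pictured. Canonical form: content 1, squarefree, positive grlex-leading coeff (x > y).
First, degree: no degree-2 curve has this shape, so deg p = 3.
Then, from the visible intercepts: one x-axis crossing is at x = -2.
Finally, together with the visible shape, these determine p as stated.

3*x*y^2 + 3*y^3 - x - 2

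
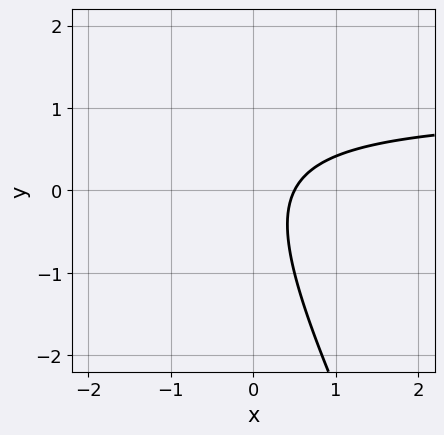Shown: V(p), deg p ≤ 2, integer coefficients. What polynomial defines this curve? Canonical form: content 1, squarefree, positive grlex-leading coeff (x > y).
2*x*y + y^2 - 2*x + 1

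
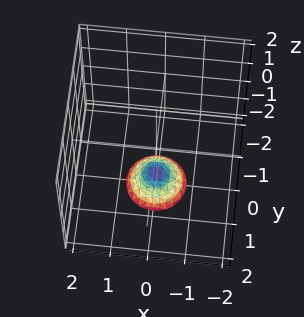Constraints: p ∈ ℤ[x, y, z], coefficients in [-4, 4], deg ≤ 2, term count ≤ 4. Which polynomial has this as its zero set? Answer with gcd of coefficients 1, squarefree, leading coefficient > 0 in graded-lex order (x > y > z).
The degree is 2 — the shape is more complex than any degree-1 surface.
By symmetry, the surface is invariant under rotation about z: p = q(x² + y², z).
Against the integer gridlines: the surface avoids every integer x-axis point in the box; a circular section at z = -2 has radius between 0 and 1; it misses every integer gridline on the y-axis.
Together with the visible shape, these determine p as stated.

2*x^2 + 2*y^2 + 2*z + 3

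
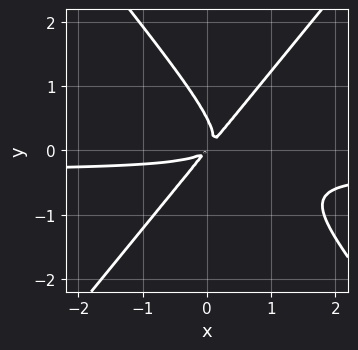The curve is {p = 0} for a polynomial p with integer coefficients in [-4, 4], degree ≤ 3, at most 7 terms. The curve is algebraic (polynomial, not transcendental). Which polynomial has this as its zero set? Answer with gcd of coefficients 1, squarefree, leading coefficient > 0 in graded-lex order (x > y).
The degree is 3 — the shape is more complex than any degree-2 curve.
Putting this together gives p.

3*x^2*y - 2*y^3 + x^2 - 2*x*y + y^2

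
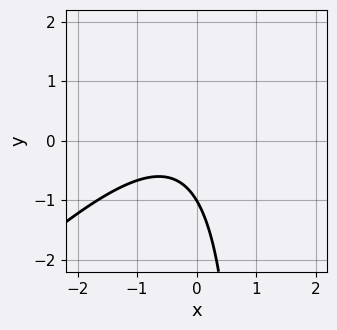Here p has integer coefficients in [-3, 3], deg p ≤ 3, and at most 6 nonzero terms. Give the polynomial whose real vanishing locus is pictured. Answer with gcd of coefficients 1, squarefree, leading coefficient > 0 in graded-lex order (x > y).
3*x^2 - 3*x*y + 2*x + 3*y + 3

(a) Degree: no degree-1 curve has this shape, so deg p = 2.
(b) Against the integer gridlines: no x-intercept at any integer in the box; one y-axis crossing is at y = -1.
(c) Together with the visible shape, these determine p as stated.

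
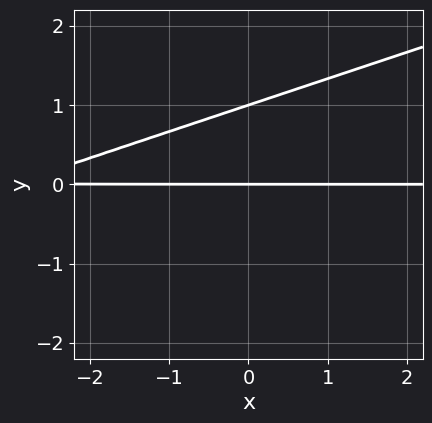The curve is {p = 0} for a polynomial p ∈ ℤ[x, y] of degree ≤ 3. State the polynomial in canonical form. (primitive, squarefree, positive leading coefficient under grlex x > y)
x*y - 3*y^2 + 3*y

First, the degree is 2 — a generic line meets the curve in up to 2 points.
Then, against the integer gridlines: every point of the x-axis in the box is on the curve; among the integer gridlines, it crosses the y-axis at y ∈ {0, 1}.
Finally, the integer polynomial consistent with all of this is the stated p.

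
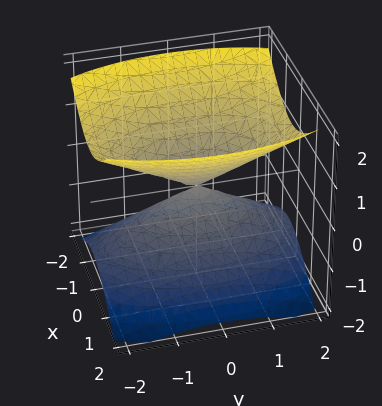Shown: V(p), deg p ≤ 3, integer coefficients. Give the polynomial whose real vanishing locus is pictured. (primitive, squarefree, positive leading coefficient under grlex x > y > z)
3*x^2 + y^2 - 3*z^2

The picture has 2 separate pieces. Treating them together as one polynomial.
Degree: a double cone through the origin; a quadric, so deg p = 2.
Symmetries: mirror symmetry x ↦ −x ⇒ only even powers of x; it's symmetric under z → −z, forcing even powers of z; mirror symmetry y ↦ −y ⇒ only even powers of y.
Against the integer gridlines: it crosses the x-axis at the gridline x = 0; one z-axis crossing is at z = 0; it crosses the y-axis at the gridline y = 0.
Together with the visible shape, these determine p as stated.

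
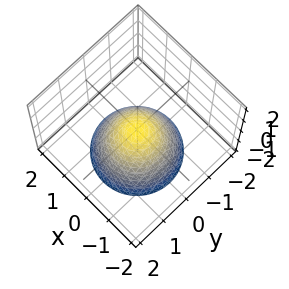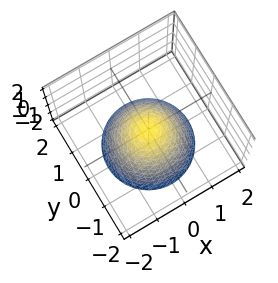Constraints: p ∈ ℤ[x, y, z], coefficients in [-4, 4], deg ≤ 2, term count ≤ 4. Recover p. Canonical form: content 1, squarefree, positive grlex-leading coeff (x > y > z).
x^2 + y^2 + z

First, degree: a single bowl opening along one axis; a quadric, so deg p = 2.
Next, symmetry: every cross-section ⟂ z is a circle, so x, y appear only via x² + y².
Next, from the axis intercepts and sections: one x-axis crossing is at x = 0; it meets the y-axis at y = 0 (among the integer gridlines); a circular section at z = -2 has radius between 1 and 2; one z-axis crossing is at z = 0.
Finally, matching integer coefficients to the picture gives p.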